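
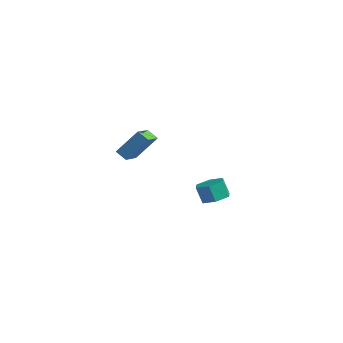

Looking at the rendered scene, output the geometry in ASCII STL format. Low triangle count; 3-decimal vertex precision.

solid 
facet normal 0.441 0.002 -0.898
outer loop
vertex 4.767 -2.208 3.118
vertex 4.2 -1.539 2.841
vertex 5.004 -1.327 3.236
endloop
endfacet
facet normal 0.860 -0.288 0.421
outer loop
vertex 4.767 -2.208 3.118
vertex 5.004 -1.327 3.236
vertex 4.247 -2.211 4.177
endloop
endfacet
facet normal 0.860 -0.287 0.422
outer loop
vertex 4.247 -2.211 4.177
vertex 5.004 -1.327 3.236
vertex 4.483 -1.329 4.295
endloop
endfacet
facet normal -0.442 -0.002 0.897
outer loop
vertex 4.247 -2.211 4.177
vertex 4.483 -1.329 4.295
vertex 3.68 -1.541 3.899
endloop
endfacet
facet normal 0.441 0.002 -0.898
outer loop
vertex 5.004 -1.327 3.236
vertex 4.2 -1.539 2.841
vertex 4.437 -0.657 2.959
endloop
endfacet
facet normal 0.653 0.686 0.322
outer loop
vertex 5.004 -1.327 3.236
vertex 4.437 -0.657 2.959
vertex 4.483 -1.329 4.295
endloop
endfacet
facet normal 0.652 0.686 0.323
outer loop
vertex 4.483 -1.329 4.295
vertex 4.437 -0.657 2.959
vertex 3.916 -0.66 4.018
endloop
endfacet
facet normal -0.442 -0.003 0.897
outer loop
vertex 4.483 -1.329 4.295
vertex 3.916 -0.66 4.018
vertex 3.68 -1.541 3.899
endloop
endfacet
facet normal 0.442 0.001 -0.897
outer loop
vertex 4.437 -0.657 2.959
vertex 4.2 -1.539 2.841
vertex 3.633 -0.869 2.563
endloop
endfacet
facet normal -0.208 0.973 -0.099
outer loop
vertex 4.437 -0.657 2.959
vertex 3.633 -0.869 2.563
vertex 3.916 -0.66 4.018
endloop
endfacet
facet normal -0.208 0.973 -0.099
outer loop
vertex 3.916 -0.66 4.018
vertex 3.633 -0.869 2.563
vertex 3.113 -0.872 3.622
endloop
endfacet
facet normal -0.442 -0.003 0.897
outer loop
vertex 3.916 -0.66 4.018
vertex 3.113 -0.872 3.622
vertex 3.68 -1.541 3.899
endloop
endfacet
facet normal 0.442 0.002 -0.897
outer loop
vertex 3.633 -0.869 2.563
vertex 4.2 -1.539 2.841
vertex 3.397 -1.751 2.445
endloop
endfacet
facet normal -0.860 0.287 -0.422
outer loop
vertex 3.633 -0.869 2.563
vertex 3.397 -1.751 2.445
vertex 3.113 -0.872 3.622
endloop
endfacet
facet normal -0.860 0.288 -0.422
outer loop
vertex 3.113 -0.872 3.622
vertex 3.397 -1.751 2.445
vertex 2.876 -1.753 3.504
endloop
endfacet
facet normal -0.441 -0.002 0.898
outer loop
vertex 3.113 -0.872 3.622
vertex 2.876 -1.753 3.504
vertex 3.68 -1.541 3.899
endloop
endfacet
facet normal 0.442 0.003 -0.897
outer loop
vertex 3.397 -1.751 2.445
vertex 4.2 -1.539 2.841
vertex 3.964 -2.42 2.722
endloop
endfacet
facet normal -0.652 -0.686 -0.322
outer loop
vertex 3.397 -1.751 2.445
vertex 3.964 -2.42 2.722
vertex 2.876 -1.753 3.504
endloop
endfacet
facet normal -0.652 -0.686 -0.323
outer loop
vertex 2.876 -1.753 3.504
vertex 3.964 -2.42 2.722
vertex 3.443 -2.423 3.781
endloop
endfacet
facet normal -0.441 -0.002 0.898
outer loop
vertex 2.876 -1.753 3.504
vertex 3.443 -2.423 3.781
vertex 3.68 -1.541 3.899
endloop
endfacet
facet normal 0.442 0.003 -0.897
outer loop
vertex 3.964 -2.42 2.722
vertex 4.2 -1.539 2.841
vertex 4.767 -2.208 3.118
endloop
endfacet
facet normal 0.208 -0.973 0.099
outer loop
vertex 3.964 -2.42 2.722
vertex 4.767 -2.208 3.118
vertex 3.443 -2.423 3.781
endloop
endfacet
facet normal 0.208 -0.973 0.099
outer loop
vertex 3.443 -2.423 3.781
vertex 4.767 -2.208 3.118
vertex 4.247 -2.211 4.177
endloop
endfacet
facet normal -0.442 -0.001 0.897
outer loop
vertex 3.443 -2.423 3.781
vertex 4.247 -2.211 4.177
vertex 3.68 -1.541 3.899
endloop
endfacet
facet normal -0.865 -0.089 0.493
outer loop
vertex -3.594 0.066 4.578
vertex -4.129 1.469 3.894
vertex -4.401 -1.029 2.965
endloop
endfacet
facet normal 0.325 -0.850 0.415
outer loop
vertex -3.631 -0.949 2.526
vertex -3.594 0.066 4.578
vertex -4.401 -1.029 2.965
endloop
endfacet
facet normal -0.865 -0.089 0.493
outer loop
vertex -4.401 -1.029 2.965
vertex -4.129 1.469 3.894
vertex -4.936 0.374 2.281
endloop
endfacet
facet normal -0.382 -0.519 -0.765
outer loop
vertex -4.936 0.374 2.281
vertex -3.631 -0.949 2.526
vertex -4.401 -1.029 2.965
endloop
endfacet
facet normal 0.382 0.519 0.765
outer loop
vertex -3.594 0.066 4.578
vertex -3.359 1.549 3.455
vertex -4.129 1.469 3.894
endloop
endfacet
facet normal 0.325 -0.850 0.415
outer loop
vertex -2.824 0.146 4.139
vertex -3.594 0.066 4.578
vertex -3.631 -0.949 2.526
endloop
endfacet
facet normal 0.382 0.519 0.765
outer loop
vertex -2.824 0.146 4.139
vertex -3.359 1.549 3.455
vertex -3.594 0.066 4.578
endloop
endfacet
facet normal -0.325 0.850 -0.415
outer loop
vertex -4.129 1.469 3.894
vertex -3.359 1.549 3.455
vertex -4.936 0.374 2.281
endloop
endfacet
facet normal -0.382 -0.519 -0.765
outer loop
vertex -4.166 0.454 1.842
vertex -3.631 -0.949 2.526
vertex -4.936 0.374 2.281
endloop
endfacet
facet normal -0.325 0.850 -0.415
outer loop
vertex -4.936 0.374 2.281
vertex -3.359 1.549 3.455
vertex -4.166 0.454 1.842
endloop
endfacet
facet normal 0.865 0.089 -0.493
outer loop
vertex -4.166 0.454 1.842
vertex -2.824 0.146 4.139
vertex -3.631 -0.949 2.526
endloop
endfacet
facet normal 0.865 0.089 -0.493
outer loop
vertex -3.359 1.549 3.455
vertex -2.824 0.146 4.139
vertex -4.166 0.454 1.842
endloop
endfacet

endsolid


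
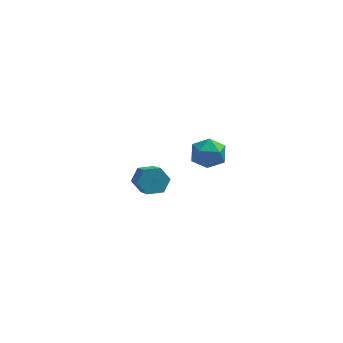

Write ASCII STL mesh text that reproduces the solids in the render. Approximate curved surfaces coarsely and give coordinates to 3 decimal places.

solid 
facet normal -0.307 0.756 -0.577
outer loop
vertex -0.721 1.829 -3.598
vertex -1.257 2.102 -2.955
vertex -0.431 2.405 -2.998
endloop
endfacet
facet normal 0.893 0.019 -0.450
outer loop
vertex -0.721 1.829 -3.598
vertex -0.431 2.405 -2.998
vertex -0.248 0.664 -2.708
endloop
endfacet
facet normal 0.893 0.019 -0.450
outer loop
vertex -0.248 0.664 -2.708
vertex -0.431 2.405 -2.998
vertex 0.042 1.24 -2.109
endloop
endfacet
facet normal 0.308 -0.756 0.578
outer loop
vertex -0.248 0.664 -2.708
vertex 0.042 1.24 -2.109
vertex -0.783 0.938 -2.065
endloop
endfacet
facet normal -0.307 0.756 -0.578
outer loop
vertex -0.431 2.405 -2.998
vertex -1.257 2.102 -2.955
vertex -0.967 2.678 -2.356
endloop
endfacet
facet normal 0.731 0.576 0.366
outer loop
vertex -0.431 2.405 -2.998
vertex -0.967 2.678 -2.356
vertex 0.042 1.24 -2.109
endloop
endfacet
facet normal 0.732 0.576 0.364
outer loop
vertex 0.042 1.24 -2.109
vertex -0.967 2.678 -2.356
vertex -0.493 1.513 -1.466
endloop
endfacet
facet normal 0.308 -0.756 0.577
outer loop
vertex 0.042 1.24 -2.109
vertex -0.493 1.513 -1.466
vertex -0.783 0.938 -2.065
endloop
endfacet
facet normal -0.308 0.756 -0.578
outer loop
vertex -0.967 2.678 -2.356
vertex -1.257 2.102 -2.955
vertex -1.792 2.376 -2.312
endloop
endfacet
facet normal -0.160 0.557 0.815
outer loop
vertex -0.967 2.678 -2.356
vertex -1.792 2.376 -2.312
vertex -0.493 1.513 -1.466
endloop
endfacet
facet normal -0.160 0.557 0.815
outer loop
vertex -0.493 1.513 -1.466
vertex -1.792 2.376 -2.312
vertex -1.319 1.211 -1.422
endloop
endfacet
facet normal 0.307 -0.756 0.577
outer loop
vertex -0.493 1.513 -1.466
vertex -1.319 1.211 -1.422
vertex -0.783 0.938 -2.065
endloop
endfacet
facet normal -0.308 0.756 -0.578
outer loop
vertex -1.792 2.376 -2.312
vertex -1.257 2.102 -2.955
vertex -2.082 1.8 -2.911
endloop
endfacet
facet normal -0.893 -0.019 0.450
outer loop
vertex -1.792 2.376 -2.312
vertex -2.082 1.8 -2.911
vertex -1.319 1.211 -1.422
endloop
endfacet
facet normal -0.893 -0.019 0.450
outer loop
vertex -1.319 1.211 -1.422
vertex -2.082 1.8 -2.911
vertex -1.609 0.635 -2.022
endloop
endfacet
facet normal 0.307 -0.756 0.577
outer loop
vertex -1.319 1.211 -1.422
vertex -1.609 0.635 -2.022
vertex -0.783 0.938 -2.065
endloop
endfacet
facet normal -0.308 0.756 -0.577
outer loop
vertex -2.082 1.8 -2.911
vertex -1.257 2.102 -2.955
vertex -1.547 1.527 -3.554
endloop
endfacet
facet normal -0.732 -0.575 -0.365
outer loop
vertex -2.082 1.8 -2.911
vertex -1.547 1.527 -3.554
vertex -1.609 0.635 -2.022
endloop
endfacet
facet normal -0.731 -0.576 -0.365
outer loop
vertex -1.609 0.635 -2.022
vertex -1.547 1.527 -3.554
vertex -1.073 0.362 -2.664
endloop
endfacet
facet normal 0.307 -0.756 0.578
outer loop
vertex -1.609 0.635 -2.022
vertex -1.073 0.362 -2.664
vertex -0.783 0.938 -2.065
endloop
endfacet
facet normal -0.307 0.756 -0.577
outer loop
vertex -1.547 1.527 -3.554
vertex -1.257 2.102 -2.955
vertex -0.721 1.829 -3.598
endloop
endfacet
facet normal 0.160 -0.557 -0.815
outer loop
vertex -1.547 1.527 -3.554
vertex -0.721 1.829 -3.598
vertex -1.073 0.362 -2.664
endloop
endfacet
facet normal 0.161 -0.557 -0.815
outer loop
vertex -1.073 0.362 -2.664
vertex -0.721 1.829 -3.598
vertex -0.248 0.664 -2.708
endloop
endfacet
facet normal 0.308 -0.756 0.578
outer loop
vertex -1.073 0.362 -2.664
vertex -0.248 0.664 -2.708
vertex -0.783 0.938 -2.065
endloop
endfacet
facet normal 0.335 0.715 0.614
outer loop
vertex 2.218 -2.271 4.126
vertex 2.328 -2.94 4.845
vertex 3.074 -2.756 4.224
endloop
endfacet
facet normal 0.498 0.865 -0.065
outer loop
vertex 2.218 -2.271 4.126
vertex 3.074 -2.756 4.224
vertex 2.692 -2.604 3.325
endloop
endfacet
facet normal -0.111 0.893 -0.437
outer loop
vertex 2.218 -2.271 4.126
vertex 2.692 -2.604 3.325
vertex 1.71 -2.694 3.391
endloop
endfacet
facet normal -0.650 0.760 0.012
outer loop
vertex 2.218 -2.271 4.126
vertex 1.71 -2.694 3.391
vertex 1.485 -2.902 4.331
endloop
endfacet
facet normal -0.374 0.650 0.662
outer loop
vertex 2.218 -2.271 4.126
vertex 1.485 -2.902 4.331
vertex 2.328 -2.94 4.845
endloop
endfacet
facet normal 0.888 0.327 -0.322
outer loop
vertex 2.692 -2.604 3.325
vertex 3.074 -2.756 4.224
vertex 3.095 -3.478 3.549
endloop
endfacet
facet normal 0.625 0.084 0.776
outer loop
vertex 3.074 -2.756 4.224
vertex 2.328 -2.94 4.845
vertex 2.87 -3.686 4.489
endloop
endfacet
facet normal -0.521 -0.022 0.853
outer loop
vertex 2.328 -2.94 4.845
vertex 1.485 -2.902 4.331
vertex 1.888 -3.776 4.555
endloop
endfacet
facet normal -0.968 0.156 -0.197
outer loop
vertex 1.485 -2.902 4.331
vertex 1.71 -2.694 3.391
vertex 1.506 -3.624 3.656
endloop
endfacet
facet normal -0.096 0.371 -0.924
outer loop
vertex 1.71 -2.694 3.391
vertex 2.692 -2.604 3.325
vertex 2.252 -3.44 3.035
endloop
endfacet
facet normal 0.650 -0.760 -0.012
outer loop
vertex 2.362 -4.109 3.754
vertex 3.095 -3.478 3.549
vertex 2.87 -3.686 4.489
endloop
endfacet
facet normal 0.111 -0.893 0.437
outer loop
vertex 2.362 -4.109 3.754
vertex 2.87 -3.686 4.489
vertex 1.888 -3.776 4.555
endloop
endfacet
facet normal -0.498 -0.865 0.065
outer loop
vertex 2.362 -4.109 3.754
vertex 1.888 -3.776 4.555
vertex 1.506 -3.624 3.656
endloop
endfacet
facet normal -0.335 -0.715 -0.614
outer loop
vertex 2.362 -4.109 3.754
vertex 1.506 -3.624 3.656
vertex 2.252 -3.44 3.035
endloop
endfacet
facet normal 0.374 -0.650 -0.662
outer loop
vertex 2.362 -4.109 3.754
vertex 2.252 -3.44 3.035
vertex 3.095 -3.478 3.549
endloop
endfacet
facet normal 0.968 -0.156 0.197
outer loop
vertex 2.87 -3.686 4.489
vertex 3.095 -3.478 3.549
vertex 3.074 -2.756 4.224
endloop
endfacet
facet normal 0.096 -0.371 0.924
outer loop
vertex 1.888 -3.776 4.555
vertex 2.87 -3.686 4.489
vertex 2.328 -2.94 4.845
endloop
endfacet
facet normal -0.888 -0.327 0.322
outer loop
vertex 1.506 -3.624 3.656
vertex 1.888 -3.776 4.555
vertex 1.485 -2.902 4.331
endloop
endfacet
facet normal -0.625 -0.084 -0.776
outer loop
vertex 2.252 -3.44 3.035
vertex 1.506 -3.624 3.656
vertex 1.71 -2.694 3.391
endloop
endfacet
facet normal 0.521 0.022 -0.853
outer loop
vertex 3.095 -3.478 3.549
vertex 2.252 -3.44 3.035
vertex 2.692 -2.604 3.325
endloop
endfacet

endsolid


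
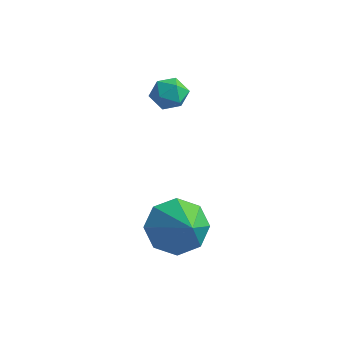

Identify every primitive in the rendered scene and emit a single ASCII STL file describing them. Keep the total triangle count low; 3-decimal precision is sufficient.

solid 
facet normal -0.719 0.400 -0.568
outer loop
vertex 0.003 0.062 0.086
vertex -0.597 -0.77 0.259
vertex -0.458 0.147 0.729
endloop
endfacet
facet normal 0.705 0.563 0.431
outer loop
vertex 0.003 0.062 0.086
vertex -0.458 0.147 0.729
vertex 0.517 -1.39 1.141
endloop
endfacet
facet normal -0.719 0.400 -0.569
outer loop
vertex -0.458 0.147 0.729
vertex -0.597 -0.77 0.259
vertex -1.001 -0.305 1.097
endloop
endfacet
facet normal 0.261 0.401 0.878
outer loop
vertex -0.458 0.147 0.729
vertex -1.001 -0.305 1.097
vertex 0.517 -1.39 1.141
endloop
endfacet
facet normal -0.719 0.400 -0.569
outer loop
vertex -1.001 -0.305 1.097
vertex -0.597 -0.77 0.259
vertex -1.307 -1.029 0.974
endloop
endfacet
facet normal -0.114 -0.119 0.986
outer loop
vertex -1.001 -0.305 1.097
vertex -1.307 -1.029 0.974
vertex 0.517 -1.39 1.141
endloop
endfacet
facet normal -0.719 0.400 -0.569
outer loop
vertex -1.307 -1.029 0.974
vertex -0.597 -0.77 0.259
vertex -1.197 -1.602 0.432
endloop
endfacet
facet normal -0.201 -0.693 0.692
outer loop
vertex -1.307 -1.029 0.974
vertex -1.197 -1.602 0.432
vertex 0.517 -1.39 1.141
endloop
endfacet
facet normal -0.719 0.400 -0.569
outer loop
vertex -1.197 -1.602 0.432
vertex -0.597 -0.77 0.259
vertex -0.735 -1.687 -0.211
endloop
endfacet
facet normal 0.052 -0.984 0.168
outer loop
vertex -1.197 -1.602 0.432
vertex -0.735 -1.687 -0.211
vertex 0.517 -1.39 1.141
endloop
endfacet
facet normal -0.719 0.400 -0.568
outer loop
vertex -0.735 -1.687 -0.211
vertex -0.597 -0.77 0.259
vertex -0.193 -1.235 -0.579
endloop
endfacet
facet normal 0.496 -0.822 -0.279
outer loop
vertex -0.735 -1.687 -0.211
vertex -0.193 -1.235 -0.579
vertex 0.517 -1.39 1.141
endloop
endfacet
facet normal -0.718 0.401 -0.569
outer loop
vertex -0.193 -1.235 -0.579
vertex -0.597 -0.77 0.259
vertex 0.113 -0.511 -0.455
endloop
endfacet
facet normal 0.871 -0.302 -0.387
outer loop
vertex -0.193 -1.235 -0.579
vertex 0.113 -0.511 -0.455
vertex 0.517 -1.39 1.141
endloop
endfacet
facet normal -0.718 0.400 -0.569
outer loop
vertex 0.113 -0.511 -0.455
vertex -0.597 -0.77 0.259
vertex 0.003 0.062 0.086
endloop
endfacet
facet normal 0.958 0.272 -0.093
outer loop
vertex 0.113 -0.511 -0.455
vertex 0.003 0.062 0.086
vertex 0.517 -1.39 1.141
endloop
endfacet
facet normal -0.911 -0.267 0.316
outer loop
vertex -3.531 1.852 4.006
vertex -3.395 1.211 3.857
vertex -3.253 1.451 4.469
endloop
endfacet
facet normal -0.676 0.306 0.671
outer loop
vertex -3.531 1.852 4.006
vertex -3.253 1.451 4.469
vertex -3.036 2.084 4.399
endloop
endfacet
facet normal -0.539 0.819 0.195
outer loop
vertex -3.531 1.852 4.006
vertex -3.036 2.084 4.399
vertex -3.044 2.235 3.743
endloop
endfacet
facet normal -0.689 0.565 -0.454
outer loop
vertex -3.531 1.852 4.006
vertex -3.044 2.235 3.743
vertex -3.266 1.695 3.408
endloop
endfacet
facet normal -0.919 -0.107 -0.379
outer loop
vertex -3.531 1.852 4.006
vertex -3.266 1.695 3.408
vertex -3.395 1.211 3.857
endloop
endfacet
facet normal -0.061 0.130 0.990
outer loop
vertex -3.036 2.084 4.399
vertex -3.253 1.451 4.469
vertex -2.594 1.585 4.492
endloop
endfacet
facet normal -0.443 -0.795 0.415
outer loop
vertex -3.253 1.451 4.469
vertex -3.395 1.211 3.857
vertex -2.816 1.045 4.157
endloop
endfacet
facet normal -0.457 -0.537 -0.710
outer loop
vertex -3.395 1.211 3.857
vertex -3.266 1.695 3.408
vertex -2.824 1.196 3.501
endloop
endfacet
facet normal -0.083 0.550 -0.831
outer loop
vertex -3.266 1.695 3.408
vertex -3.044 2.235 3.743
vertex -2.607 1.829 3.431
endloop
endfacet
facet normal 0.162 0.962 0.219
outer loop
vertex -3.044 2.235 3.743
vertex -3.036 2.084 4.399
vertex -2.465 2.069 4.043
endloop
endfacet
facet normal 0.689 -0.565 0.454
outer loop
vertex -2.329 1.428 3.894
vertex -2.594 1.585 4.492
vertex -2.816 1.045 4.157
endloop
endfacet
facet normal 0.539 -0.819 -0.195
outer loop
vertex -2.329 1.428 3.894
vertex -2.816 1.045 4.157
vertex -2.824 1.196 3.501
endloop
endfacet
facet normal 0.676 -0.306 -0.671
outer loop
vertex -2.329 1.428 3.894
vertex -2.824 1.196 3.501
vertex -2.607 1.829 3.431
endloop
endfacet
facet normal 0.911 0.267 -0.316
outer loop
vertex -2.329 1.428 3.894
vertex -2.607 1.829 3.431
vertex -2.465 2.069 4.043
endloop
endfacet
facet normal 0.919 0.107 0.379
outer loop
vertex -2.329 1.428 3.894
vertex -2.465 2.069 4.043
vertex -2.594 1.585 4.492
endloop
endfacet
facet normal 0.083 -0.550 0.831
outer loop
vertex -2.816 1.045 4.157
vertex -2.594 1.585 4.492
vertex -3.253 1.451 4.469
endloop
endfacet
facet normal -0.162 -0.962 -0.219
outer loop
vertex -2.824 1.196 3.501
vertex -2.816 1.045 4.157
vertex -3.395 1.211 3.857
endloop
endfacet
facet normal 0.061 -0.130 -0.990
outer loop
vertex -2.607 1.829 3.431
vertex -2.824 1.196 3.501
vertex -3.266 1.695 3.408
endloop
endfacet
facet normal 0.443 0.795 -0.415
outer loop
vertex -2.465 2.069 4.043
vertex -2.607 1.829 3.431
vertex -3.044 2.235 3.743
endloop
endfacet
facet normal 0.457 0.537 0.710
outer loop
vertex -2.594 1.585 4.492
vertex -2.465 2.069 4.043
vertex -3.036 2.084 4.399
endloop
endfacet

endsolid


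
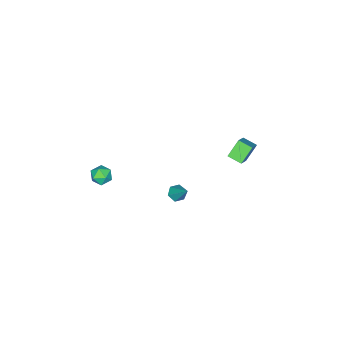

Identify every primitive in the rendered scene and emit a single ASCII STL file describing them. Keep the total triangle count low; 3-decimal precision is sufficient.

solid 
facet normal -0.242 -0.606 -0.758
outer loop
vertex 0.849 1.057 -1.609
vertex 0.356 1.318 -1.66
vertex 0.8 1.501 -1.948
endloop
endfacet
facet normal 0.996 0.090 -0.026
outer loop
vertex 0.849 1.057 -1.609
vertex 0.8 1.501 -1.948
vertex 0.764 2.342 -0.38
endloop
endfacet
facet normal -0.241 -0.606 -0.758
outer loop
vertex 0.8 1.501 -1.948
vertex 0.356 1.318 -1.66
vertex 0.307 1.761 -1.999
endloop
endfacet
facet normal 0.458 0.788 -0.412
outer loop
vertex 0.8 1.501 -1.948
vertex 0.307 1.761 -1.999
vertex 0.764 2.342 -0.38
endloop
endfacet
facet normal -0.241 -0.606 -0.758
outer loop
vertex 0.307 1.761 -1.999
vertex 0.356 1.318 -1.66
vertex -0.138 1.578 -1.711
endloop
endfacet
facet normal -0.470 0.864 -0.177
outer loop
vertex 0.307 1.761 -1.999
vertex -0.138 1.578 -1.711
vertex 0.764 2.342 -0.38
endloop
endfacet
facet normal -0.241 -0.606 -0.758
outer loop
vertex -0.138 1.578 -1.711
vertex 0.356 1.318 -1.66
vertex -0.089 1.135 -1.372
endloop
endfacet
facet normal -0.862 0.244 0.444
outer loop
vertex -0.138 1.578 -1.711
vertex -0.089 1.135 -1.372
vertex 0.764 2.342 -0.38
endloop
endfacet
facet normal -0.242 -0.605 -0.759
outer loop
vertex -0.089 1.135 -1.372
vertex 0.356 1.318 -1.66
vertex 0.404 0.875 -1.322
endloop
endfacet
facet normal -0.324 -0.454 0.830
outer loop
vertex -0.089 1.135 -1.372
vertex 0.404 0.875 -1.322
vertex 0.764 2.342 -0.38
endloop
endfacet
facet normal -0.242 -0.605 -0.759
outer loop
vertex 0.404 0.875 -1.322
vertex 0.356 1.318 -1.66
vertex 0.849 1.057 -1.609
endloop
endfacet
facet normal 0.602 -0.531 0.597
outer loop
vertex 0.404 0.875 -1.322
vertex 0.849 1.057 -1.609
vertex 0.764 2.342 -0.38
endloop
endfacet
facet normal -0.488 -0.056 0.871
outer loop
vertex 3.461 -0.825 1.931
vertex 3.423 -1.494 1.867
vertex 3.95 -1.215 2.18
endloop
endfacet
facet normal -0.041 0.501 0.864
outer loop
vertex 3.461 -0.825 1.931
vertex 3.95 -1.215 2.18
vertex 4.106 -0.645 1.857
endloop
endfacet
facet normal -0.221 0.922 0.317
outer loop
vertex 3.461 -0.825 1.931
vertex 4.106 -0.645 1.857
vertex 3.676 -0.572 1.345
endloop
endfacet
facet normal -0.779 0.626 -0.016
outer loop
vertex 3.461 -0.825 1.931
vertex 3.676 -0.572 1.345
vertex 3.254 -1.097 1.351
endloop
endfacet
facet normal -0.945 0.022 0.327
outer loop
vertex 3.461 -0.825 1.931
vertex 3.254 -1.097 1.351
vertex 3.423 -1.494 1.867
endloop
endfacet
facet normal 0.617 0.254 0.745
outer loop
vertex 4.106 -0.645 1.857
vertex 3.95 -1.215 2.18
vertex 4.466 -1.203 1.749
endloop
endfacet
facet normal -0.107 -0.646 0.756
outer loop
vertex 3.95 -1.215 2.18
vertex 3.423 -1.494 1.867
vertex 4.044 -1.728 1.755
endloop
endfacet
facet normal -0.845 -0.521 -0.124
outer loop
vertex 3.423 -1.494 1.867
vertex 3.254 -1.097 1.351
vertex 3.614 -1.655 1.243
endloop
endfacet
facet normal -0.577 0.456 -0.678
outer loop
vertex 3.254 -1.097 1.351
vertex 3.676 -0.572 1.345
vertex 3.77 -1.085 0.92
endloop
endfacet
facet normal 0.327 0.935 -0.141
outer loop
vertex 3.676 -0.572 1.345
vertex 4.106 -0.645 1.857
vertex 4.297 -0.806 1.233
endloop
endfacet
facet normal 0.779 -0.626 0.016
outer loop
vertex 4.259 -1.475 1.169
vertex 4.466 -1.203 1.749
vertex 4.044 -1.728 1.755
endloop
endfacet
facet normal 0.221 -0.922 -0.317
outer loop
vertex 4.259 -1.475 1.169
vertex 4.044 -1.728 1.755
vertex 3.614 -1.655 1.243
endloop
endfacet
facet normal 0.041 -0.501 -0.864
outer loop
vertex 4.259 -1.475 1.169
vertex 3.614 -1.655 1.243
vertex 3.77 -1.085 0.92
endloop
endfacet
facet normal 0.488 0.056 -0.871
outer loop
vertex 4.259 -1.475 1.169
vertex 3.77 -1.085 0.92
vertex 4.297 -0.806 1.233
endloop
endfacet
facet normal 0.945 -0.022 -0.327
outer loop
vertex 4.259 -1.475 1.169
vertex 4.297 -0.806 1.233
vertex 4.466 -1.203 1.749
endloop
endfacet
facet normal 0.577 -0.456 0.678
outer loop
vertex 4.044 -1.728 1.755
vertex 4.466 -1.203 1.749
vertex 3.95 -1.215 2.18
endloop
endfacet
facet normal -0.327 -0.935 0.141
outer loop
vertex 3.614 -1.655 1.243
vertex 4.044 -1.728 1.755
vertex 3.423 -1.494 1.867
endloop
endfacet
facet normal -0.617 -0.254 -0.745
outer loop
vertex 3.77 -1.085 0.92
vertex 3.614 -1.655 1.243
vertex 3.254 -1.097 1.351
endloop
endfacet
facet normal 0.107 0.646 -0.756
outer loop
vertex 4.297 -0.806 1.233
vertex 3.77 -1.085 0.92
vertex 3.676 -0.572 1.345
endloop
endfacet
facet normal 0.845 0.521 0.124
outer loop
vertex 4.466 -1.203 1.749
vertex 4.297 -0.806 1.233
vertex 4.106 -0.645 1.857
endloop
endfacet
facet normal -0.727 -0.273 -0.630
outer loop
vertex -4.668 2.209 -0.169
vertex -4.781 3.069 -0.411
vertex -3.845 2.067 -1.058
endloop
endfacet
facet normal 0.125 -0.955 0.268
outer loop
vertex -2.819 2.451 -0.169
vertex -4.668 2.209 -0.169
vertex -3.845 2.067 -1.058
endloop
endfacet
facet normal -0.727 -0.272 -0.630
outer loop
vertex -3.845 2.067 -1.058
vertex -4.781 3.069 -0.411
vertex -3.957 2.927 -1.3
endloop
endfacet
facet normal 0.675 -0.117 -0.728
outer loop
vertex -3.957 2.927 -1.3
vertex -2.819 2.451 -0.169
vertex -3.845 2.067 -1.058
endloop
endfacet
facet normal -0.675 0.116 0.729
outer loop
vertex -4.668 2.209 -0.169
vertex -3.755 3.453 0.478
vertex -4.781 3.069 -0.411
endloop
endfacet
facet normal 0.125 -0.955 0.268
outer loop
vertex -3.643 2.593 0.72
vertex -4.668 2.209 -0.169
vertex -2.819 2.451 -0.169
endloop
endfacet
facet normal -0.675 0.117 0.728
outer loop
vertex -3.643 2.593 0.72
vertex -3.755 3.453 0.478
vertex -4.668 2.209 -0.169
endloop
endfacet
facet normal -0.125 0.955 -0.268
outer loop
vertex -4.781 3.069 -0.411
vertex -3.755 3.453 0.478
vertex -3.957 2.927 -1.3
endloop
endfacet
facet normal 0.675 -0.116 -0.728
outer loop
vertex -2.932 3.311 -0.411
vertex -2.819 2.451 -0.169
vertex -3.957 2.927 -1.3
endloop
endfacet
facet normal -0.125 0.955 -0.268
outer loop
vertex -3.957 2.927 -1.3
vertex -3.755 3.453 0.478
vertex -2.932 3.311 -0.411
endloop
endfacet
facet normal 0.727 0.273 0.630
outer loop
vertex -2.932 3.311 -0.411
vertex -3.643 2.593 0.72
vertex -2.819 2.451 -0.169
endloop
endfacet
facet normal 0.727 0.272 0.630
outer loop
vertex -3.755 3.453 0.478
vertex -3.643 2.593 0.72
vertex -2.932 3.311 -0.411
endloop
endfacet

endsolid


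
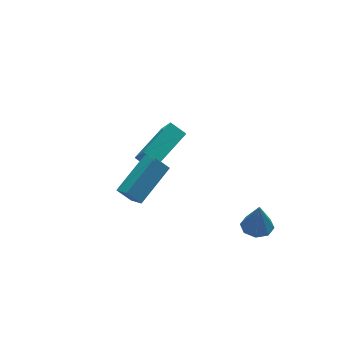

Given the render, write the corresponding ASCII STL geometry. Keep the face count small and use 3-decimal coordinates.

solid 
facet normal -0.794 -0.443 -0.416
outer loop
vertex -1.944 -1.75 0.125
vertex -2.473 -1.405 0.767
vertex -2.102 -0.932 -0.445
endloop
endfacet
facet normal 0.587 -0.383 -0.713
outer loop
vertex -0.387 0.025 0.453
vertex -1.944 -1.75 0.125
vertex -2.102 -0.932 -0.445
endloop
endfacet
facet normal -0.794 -0.444 -0.416
outer loop
vertex -2.102 -0.932 -0.445
vertex -2.473 -1.405 0.767
vertex -2.631 -0.587 0.196
endloop
endfacet
facet normal -0.156 0.810 -0.565
outer loop
vertex -2.631 -0.587 0.196
vertex -0.387 0.025 0.453
vertex -2.102 -0.932 -0.445
endloop
endfacet
facet normal 0.157 -0.810 0.565
outer loop
vertex -1.944 -1.75 0.125
vertex -0.758 -0.448 1.665
vertex -2.473 -1.405 0.767
endloop
endfacet
facet normal 0.588 -0.384 -0.712
outer loop
vertex -0.229 -0.793 1.024
vertex -1.944 -1.75 0.125
vertex -0.387 0.025 0.453
endloop
endfacet
facet normal 0.156 -0.810 0.565
outer loop
vertex -0.229 -0.793 1.024
vertex -0.758 -0.448 1.665
vertex -1.944 -1.75 0.125
endloop
endfacet
facet normal -0.587 0.384 0.713
outer loop
vertex -2.473 -1.405 0.767
vertex -0.758 -0.448 1.665
vertex -2.631 -0.587 0.196
endloop
endfacet
facet normal -0.156 0.811 -0.564
outer loop
vertex -0.916 0.37 1.095
vertex -0.387 0.025 0.453
vertex -2.631 -0.587 0.196
endloop
endfacet
facet normal -0.587 0.383 0.713
outer loop
vertex -2.631 -0.587 0.196
vertex -0.758 -0.448 1.665
vertex -0.916 0.37 1.095
endloop
endfacet
facet normal 0.794 0.444 0.416
outer loop
vertex -0.916 0.37 1.095
vertex -0.229 -0.793 1.024
vertex -0.387 0.025 0.453
endloop
endfacet
facet normal 0.794 0.443 0.416
outer loop
vertex -0.758 -0.448 1.665
vertex -0.229 -0.793 1.024
vertex -0.916 0.37 1.095
endloop
endfacet
facet normal -0.042 0.017 -0.999
outer loop
vertex 3.805 -1.481 -3.679
vertex 3.418 -2.147 -3.674
vertex 3.221 -1.403 -3.653
endloop
endfacet
facet normal 0.138 0.889 0.436
outer loop
vertex 3.805 -1.481 -3.679
vertex 3.221 -1.403 -3.653
vertex 3.482 -2.173 -2.166
endloop
endfacet
facet normal -0.041 0.017 -0.999
outer loop
vertex 3.221 -1.403 -3.653
vertex 3.418 -2.147 -3.674
vertex 2.753 -1.761 -3.64
endloop
endfacet
facet normal -0.531 0.711 0.461
outer loop
vertex 3.221 -1.403 -3.653
vertex 2.753 -1.761 -3.64
vertex 3.482 -2.173 -2.166
endloop
endfacet
facet normal -0.042 0.016 -0.999
outer loop
vertex 2.753 -1.761 -3.64
vertex 3.418 -2.147 -3.674
vertex 2.675 -2.345 -3.646
endloop
endfacet
facet normal -0.878 0.112 0.466
outer loop
vertex 2.753 -1.761 -3.64
vertex 2.675 -2.345 -3.646
vertex 3.482 -2.173 -2.166
endloop
endfacet
facet normal -0.043 0.019 -0.999
outer loop
vertex 2.675 -2.345 -3.646
vertex 3.418 -2.147 -3.674
vertex 3.032 -2.813 -3.67
endloop
endfacet
facet normal -0.700 -0.557 0.447
outer loop
vertex 2.675 -2.345 -3.646
vertex 3.032 -2.813 -3.67
vertex 3.482 -2.173 -2.166
endloop
endfacet
facet normal -0.041 0.017 -0.999
outer loop
vertex 3.032 -2.813 -3.67
vertex 3.418 -2.147 -3.674
vertex 3.615 -2.891 -3.695
endloop
endfacet
facet normal -0.103 -0.904 0.415
outer loop
vertex 3.032 -2.813 -3.67
vertex 3.615 -2.891 -3.695
vertex 3.482 -2.173 -2.166
endloop
endfacet
facet normal -0.043 0.017 -0.999
outer loop
vertex 3.615 -2.891 -3.695
vertex 3.418 -2.147 -3.674
vertex 4.084 -2.533 -3.709
endloop
endfacet
facet normal 0.566 -0.726 0.390
outer loop
vertex 3.615 -2.891 -3.695
vertex 4.084 -2.533 -3.709
vertex 3.482 -2.173 -2.166
endloop
endfacet
facet normal -0.042 0.018 -0.999
outer loop
vertex 4.084 -2.533 -3.709
vertex 3.418 -2.147 -3.674
vertex 4.162 -1.949 -3.702
endloop
endfacet
facet normal 0.914 -0.127 0.386
outer loop
vertex 4.084 -2.533 -3.709
vertex 4.162 -1.949 -3.702
vertex 3.482 -2.173 -2.166
endloop
endfacet
facet normal -0.042 0.017 -0.999
outer loop
vertex 4.162 -1.949 -3.702
vertex 3.418 -2.147 -3.674
vertex 3.805 -1.481 -3.679
endloop
endfacet
facet normal 0.736 0.542 0.405
outer loop
vertex 4.162 -1.949 -3.702
vertex 3.805 -1.481 -3.679
vertex 3.482 -2.173 -2.166
endloop
endfacet
facet normal -0.544 0.677 0.495
outer loop
vertex -0.045 2.75 -1.464
vertex 1.735 3.787 -0.926
vertex -0.147 3.549 -2.669
endloop
endfacet
facet normal -0.836 -0.488 -0.253
outer loop
vertex 0.365 2.913 -3.134
vertex -0.045 2.75 -1.464
vertex -0.147 3.549 -2.669
endloop
endfacet
facet normal -0.544 0.677 0.495
outer loop
vertex -0.147 3.549 -2.669
vertex 1.735 3.787 -0.926
vertex 1.634 4.587 -2.131
endloop
endfacet
facet normal -0.070 0.551 -0.831
outer loop
vertex 1.634 4.587 -2.131
vertex 0.365 2.913 -3.134
vertex -0.147 3.549 -2.669
endloop
endfacet
facet normal 0.070 -0.551 0.831
outer loop
vertex -0.045 2.75 -1.464
vertex 2.247 3.151 -1.391
vertex 1.735 3.787 -0.926
endloop
endfacet
facet normal -0.836 -0.486 -0.253
outer loop
vertex 0.466 2.113 -1.929
vertex -0.045 2.75 -1.464
vertex 0.365 2.913 -3.134
endloop
endfacet
facet normal 0.070 -0.551 0.832
outer loop
vertex 0.466 2.113 -1.929
vertex 2.247 3.151 -1.391
vertex -0.045 2.75 -1.464
endloop
endfacet
facet normal 0.836 0.487 0.254
outer loop
vertex 1.735 3.787 -0.926
vertex 2.247 3.151 -1.391
vertex 1.634 4.587 -2.131
endloop
endfacet
facet normal -0.070 0.551 -0.832
outer loop
vertex 2.145 3.95 -2.596
vertex 0.365 2.913 -3.134
vertex 1.634 4.587 -2.131
endloop
endfacet
facet normal 0.836 0.487 0.252
outer loop
vertex 1.634 4.587 -2.131
vertex 2.247 3.151 -1.391
vertex 2.145 3.95 -2.596
endloop
endfacet
facet normal 0.544 -0.677 -0.495
outer loop
vertex 2.145 3.95 -2.596
vertex 0.466 2.113 -1.929
vertex 0.365 2.913 -3.134
endloop
endfacet
facet normal 0.544 -0.677 -0.495
outer loop
vertex 2.247 3.151 -1.391
vertex 0.466 2.113 -1.929
vertex 2.145 3.95 -2.596
endloop
endfacet

endsolid


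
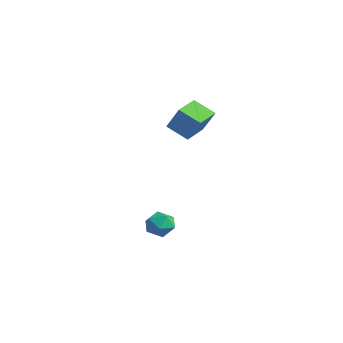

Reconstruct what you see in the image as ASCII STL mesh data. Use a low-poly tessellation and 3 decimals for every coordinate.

solid 
facet normal -0.928 0.021 0.372
outer loop
vertex 2.006 -2.976 -2.545
vertex 2.027 -3.716 -2.45
vertex 2.257 -3.262 -1.903
endloop
endfacet
facet normal -0.584 0.632 0.510
outer loop
vertex 2.006 -2.976 -2.545
vertex 2.257 -3.262 -1.903
vertex 2.609 -2.683 -2.217
endloop
endfacet
facet normal -0.384 0.916 -0.112
outer loop
vertex 2.006 -2.976 -2.545
vertex 2.609 -2.683 -2.217
vertex 2.596 -2.779 -2.957
endloop
endfacet
facet normal -0.604 0.484 -0.633
outer loop
vertex 2.006 -2.976 -2.545
vertex 2.596 -2.779 -2.957
vertex 2.236 -3.417 -3.101
endloop
endfacet
facet normal -0.940 -0.070 -0.334
outer loop
vertex 2.006 -2.976 -2.545
vertex 2.236 -3.417 -3.101
vertex 2.027 -3.716 -2.45
endloop
endfacet
facet normal 0.007 0.474 0.881
outer loop
vertex 2.609 -2.683 -2.217
vertex 2.257 -3.262 -1.903
vertex 3.004 -3.243 -1.919
endloop
endfacet
facet normal -0.550 -0.514 0.658
outer loop
vertex 2.257 -3.262 -1.903
vertex 2.027 -3.716 -2.45
vertex 2.644 -3.881 -2.063
endloop
endfacet
facet normal -0.570 -0.661 -0.487
outer loop
vertex 2.027 -3.716 -2.45
vertex 2.236 -3.417 -3.101
vertex 2.631 -3.977 -2.803
endloop
endfacet
facet normal -0.027 0.234 -0.972
outer loop
vertex 2.236 -3.417 -3.101
vertex 2.596 -2.779 -2.957
vertex 2.983 -3.398 -3.117
endloop
endfacet
facet normal 0.330 0.935 -0.127
outer loop
vertex 2.596 -2.779 -2.957
vertex 2.609 -2.683 -2.217
vertex 3.213 -2.944 -2.57
endloop
endfacet
facet normal 0.604 -0.484 0.633
outer loop
vertex 3.234 -3.684 -2.475
vertex 3.004 -3.243 -1.919
vertex 2.644 -3.881 -2.063
endloop
endfacet
facet normal 0.384 -0.916 0.112
outer loop
vertex 3.234 -3.684 -2.475
vertex 2.644 -3.881 -2.063
vertex 2.631 -3.977 -2.803
endloop
endfacet
facet normal 0.584 -0.632 -0.510
outer loop
vertex 3.234 -3.684 -2.475
vertex 2.631 -3.977 -2.803
vertex 2.983 -3.398 -3.117
endloop
endfacet
facet normal 0.928 -0.021 -0.372
outer loop
vertex 3.234 -3.684 -2.475
vertex 2.983 -3.398 -3.117
vertex 3.213 -2.944 -2.57
endloop
endfacet
facet normal 0.940 0.070 0.334
outer loop
vertex 3.234 -3.684 -2.475
vertex 3.213 -2.944 -2.57
vertex 3.004 -3.243 -1.919
endloop
endfacet
facet normal 0.027 -0.234 0.972
outer loop
vertex 2.644 -3.881 -2.063
vertex 3.004 -3.243 -1.919
vertex 2.257 -3.262 -1.903
endloop
endfacet
facet normal -0.330 -0.935 0.127
outer loop
vertex 2.631 -3.977 -2.803
vertex 2.644 -3.881 -2.063
vertex 2.027 -3.716 -2.45
endloop
endfacet
facet normal -0.007 -0.474 -0.881
outer loop
vertex 2.983 -3.398 -3.117
vertex 2.631 -3.977 -2.803
vertex 2.236 -3.417 -3.101
endloop
endfacet
facet normal 0.550 0.514 -0.658
outer loop
vertex 3.213 -2.944 -2.57
vertex 2.983 -3.398 -3.117
vertex 2.596 -2.779 -2.957
endloop
endfacet
facet normal 0.570 0.661 0.487
outer loop
vertex 3.004 -3.243 -1.919
vertex 3.213 -2.944 -2.57
vertex 2.609 -2.683 -2.217
endloop
endfacet
facet normal -0.508 0.843 0.180
outer loop
vertex 1.462 -1.091 3.999
vertex 2.246 -0.486 3.376
vertex 0.725 -1.295 2.874
endloop
endfacet
facet normal -0.670 -0.517 0.533
outer loop
vertex 1.374 -2.374 2.644
vertex 1.462 -1.091 3.999
vertex 0.725 -1.295 2.874
endloop
endfacet
facet normal -0.508 0.843 0.180
outer loop
vertex 0.725 -1.295 2.874
vertex 2.246 -0.486 3.376
vertex 1.509 -0.69 2.251
endloop
endfacet
facet normal -0.542 -0.150 -0.827
outer loop
vertex 1.509 -0.69 2.251
vertex 1.374 -2.374 2.644
vertex 0.725 -1.295 2.874
endloop
endfacet
facet normal 0.542 0.150 0.827
outer loop
vertex 1.462 -1.091 3.999
vertex 2.895 -1.565 3.146
vertex 2.246 -0.486 3.376
endloop
endfacet
facet normal -0.670 -0.517 0.533
outer loop
vertex 2.111 -2.17 3.769
vertex 1.462 -1.091 3.999
vertex 1.374 -2.374 2.644
endloop
endfacet
facet normal 0.542 0.150 0.827
outer loop
vertex 2.111 -2.17 3.769
vertex 2.895 -1.565 3.146
vertex 1.462 -1.091 3.999
endloop
endfacet
facet normal 0.670 0.517 -0.533
outer loop
vertex 2.246 -0.486 3.376
vertex 2.895 -1.565 3.146
vertex 1.509 -0.69 2.251
endloop
endfacet
facet normal -0.542 -0.150 -0.827
outer loop
vertex 2.158 -1.769 2.021
vertex 1.374 -2.374 2.644
vertex 1.509 -0.69 2.251
endloop
endfacet
facet normal 0.670 0.517 -0.533
outer loop
vertex 1.509 -0.69 2.251
vertex 2.895 -1.565 3.146
vertex 2.158 -1.769 2.021
endloop
endfacet
facet normal 0.508 -0.843 -0.180
outer loop
vertex 2.158 -1.769 2.021
vertex 2.111 -2.17 3.769
vertex 1.374 -2.374 2.644
endloop
endfacet
facet normal 0.508 -0.843 -0.180
outer loop
vertex 2.895 -1.565 3.146
vertex 2.111 -2.17 3.769
vertex 2.158 -1.769 2.021
endloop
endfacet

endsolid


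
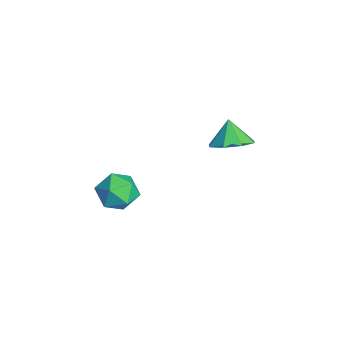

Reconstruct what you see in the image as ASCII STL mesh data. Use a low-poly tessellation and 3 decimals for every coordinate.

solid 
facet normal 0.203 -0.008 0.979
outer loop
vertex 0.113 -0.953 0.031
vertex -0.586 -1.668 0.17
vertex 0.369 -1.927 -0.03
endloop
endfacet
facet normal 0.783 0.168 0.600
outer loop
vertex 0.113 -0.953 0.031
vertex 0.369 -1.927 -0.03
vertex 0.738 -1.266 -0.697
endloop
endfacet
facet normal 0.627 0.749 0.216
outer loop
vertex 0.113 -0.953 0.031
vertex 0.738 -1.266 -0.697
vertex 0.012 -0.597 -0.909
endloop
endfacet
facet normal -0.049 0.932 0.358
outer loop
vertex 0.113 -0.953 0.031
vertex 0.012 -0.597 -0.909
vertex -0.806 -0.846 -0.373
endloop
endfacet
facet normal -0.310 0.465 0.829
outer loop
vertex 0.113 -0.953 0.031
vertex -0.806 -0.846 -0.373
vertex -0.586 -1.668 0.17
endloop
endfacet
facet normal 0.919 -0.366 0.146
outer loop
vertex 0.738 -1.266 -0.697
vertex 0.369 -1.927 -0.03
vertex 0.426 -2.174 -1.007
endloop
endfacet
facet normal -0.017 -0.650 0.760
outer loop
vertex 0.369 -1.927 -0.03
vertex -0.586 -1.668 0.17
vertex -0.392 -2.423 -0.471
endloop
endfacet
facet normal -0.848 0.115 0.517
outer loop
vertex -0.586 -1.668 0.17
vertex -0.806 -0.846 -0.373
vertex -1.118 -1.754 -0.683
endloop
endfacet
facet normal -0.426 0.871 -0.245
outer loop
vertex -0.806 -0.846 -0.373
vertex 0.012 -0.597 -0.909
vertex -0.749 -1.093 -1.35
endloop
endfacet
facet normal 0.667 0.574 -0.474
outer loop
vertex 0.012 -0.597 -0.909
vertex 0.738 -1.266 -0.697
vertex 0.206 -1.352 -1.55
endloop
endfacet
facet normal 0.049 -0.932 -0.358
outer loop
vertex -0.493 -2.067 -1.411
vertex 0.426 -2.174 -1.007
vertex -0.392 -2.423 -0.471
endloop
endfacet
facet normal -0.627 -0.749 -0.216
outer loop
vertex -0.493 -2.067 -1.411
vertex -0.392 -2.423 -0.471
vertex -1.118 -1.754 -0.683
endloop
endfacet
facet normal -0.783 -0.168 -0.600
outer loop
vertex -0.493 -2.067 -1.411
vertex -1.118 -1.754 -0.683
vertex -0.749 -1.093 -1.35
endloop
endfacet
facet normal -0.203 0.008 -0.979
outer loop
vertex -0.493 -2.067 -1.411
vertex -0.749 -1.093 -1.35
vertex 0.206 -1.352 -1.55
endloop
endfacet
facet normal 0.310 -0.465 -0.829
outer loop
vertex -0.493 -2.067 -1.411
vertex 0.206 -1.352 -1.55
vertex 0.426 -2.174 -1.007
endloop
endfacet
facet normal 0.426 -0.871 0.245
outer loop
vertex -0.392 -2.423 -0.471
vertex 0.426 -2.174 -1.007
vertex 0.369 -1.927 -0.03
endloop
endfacet
facet normal -0.667 -0.574 0.474
outer loop
vertex -1.118 -1.754 -0.683
vertex -0.392 -2.423 -0.471
vertex -0.586 -1.668 0.17
endloop
endfacet
facet normal -0.919 0.366 -0.146
outer loop
vertex -0.749 -1.093 -1.35
vertex -1.118 -1.754 -0.683
vertex -0.806 -0.846 -0.373
endloop
endfacet
facet normal 0.017 0.650 -0.760
outer loop
vertex 0.206 -1.352 -1.55
vertex -0.749 -1.093 -1.35
vertex 0.012 -0.597 -0.909
endloop
endfacet
facet normal 0.848 -0.115 -0.517
outer loop
vertex 0.426 -2.174 -1.007
vertex 0.206 -1.352 -1.55
vertex 0.738 -1.266 -0.697
endloop
endfacet
facet normal 0.555 -0.005 -0.832
outer loop
vertex -0.335 2.917 1.208
vertex -1.048 3.447 0.729
vertex -0.231 3.68 1.273
endloop
endfacet
facet normal 0.318 -0.123 0.940
outer loop
vertex -0.335 2.917 1.208
vertex -0.231 3.68 1.273
vertex -1.732 3.453 1.751
endloop
endfacet
facet normal 0.555 -0.006 -0.832
outer loop
vertex -0.231 3.68 1.273
vertex -1.048 3.447 0.729
vertex -0.605 4.306 1.019
endloop
endfacet
facet normal 0.203 0.470 0.859
outer loop
vertex -0.231 3.68 1.273
vertex -0.605 4.306 1.019
vertex -1.732 3.453 1.751
endloop
endfacet
facet normal 0.555 -0.006 -0.832
outer loop
vertex -0.605 4.306 1.019
vertex -1.048 3.447 0.729
vertex -1.239 4.429 0.595
endloop
endfacet
facet normal -0.228 0.790 0.570
outer loop
vertex -0.605 4.306 1.019
vertex -1.239 4.429 0.595
vertex -1.732 3.453 1.751
endloop
endfacet
facet normal 0.555 -0.006 -0.832
outer loop
vertex -1.239 4.429 0.595
vertex -1.048 3.447 0.729
vertex -1.762 3.977 0.249
endloop
endfacet
facet normal -0.721 0.650 0.241
outer loop
vertex -1.239 4.429 0.595
vertex -1.762 3.977 0.249
vertex -1.732 3.453 1.751
endloop
endfacet
facet normal 0.555 -0.005 -0.832
outer loop
vertex -1.762 3.977 0.249
vertex -1.048 3.447 0.729
vertex -1.866 3.214 0.184
endloop
endfacet
facet normal -0.989 0.129 0.065
outer loop
vertex -1.762 3.977 0.249
vertex -1.866 3.214 0.184
vertex -1.732 3.453 1.751
endloop
endfacet
facet normal 0.556 -0.005 -0.831
outer loop
vertex -1.866 3.214 0.184
vertex -1.048 3.447 0.729
vertex -1.492 2.587 0.438
endloop
endfacet
facet normal -0.874 -0.463 0.145
outer loop
vertex -1.866 3.214 0.184
vertex -1.492 2.587 0.438
vertex -1.732 3.453 1.751
endloop
endfacet
facet normal 0.555 -0.005 -0.832
outer loop
vertex -1.492 2.587 0.438
vertex -1.048 3.447 0.729
vertex -0.858 2.464 0.862
endloop
endfacet
facet normal -0.443 -0.783 0.436
outer loop
vertex -1.492 2.587 0.438
vertex -0.858 2.464 0.862
vertex -1.732 3.453 1.751
endloop
endfacet
facet normal 0.555 -0.005 -0.832
outer loop
vertex -0.858 2.464 0.862
vertex -1.048 3.447 0.729
vertex -0.335 2.917 1.208
endloop
endfacet
facet normal 0.051 -0.643 0.765
outer loop
vertex -0.858 2.464 0.862
vertex -0.335 2.917 1.208
vertex -1.732 3.453 1.751
endloop
endfacet

endsolid


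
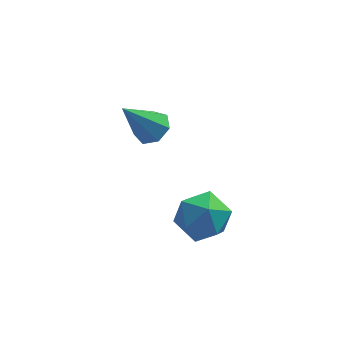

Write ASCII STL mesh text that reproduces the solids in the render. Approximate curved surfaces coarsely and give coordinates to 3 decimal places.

solid 
facet normal 0.522 0.240 -0.818
outer loop
vertex -2.649 0.781 -0.866
vertex -3.108 1.04 -1.083
vertex -2.697 1.261 -0.756
endloop
endfacet
facet normal 0.632 -0.113 0.767
outer loop
vertex -2.649 0.781 -0.866
vertex -2.697 1.261 -0.756
vertex -3.892 0.68 0.143
endloop
endfacet
facet normal 0.522 0.240 -0.818
outer loop
vertex -2.697 1.261 -0.756
vertex -3.108 1.04 -1.083
vertex -3.054 1.574 -0.892
endloop
endfacet
facet normal 0.259 0.618 0.743
outer loop
vertex -2.697 1.261 -0.756
vertex -3.054 1.574 -0.892
vertex -3.892 0.68 0.143
endloop
endfacet
facet normal 0.524 0.239 -0.817
outer loop
vertex -3.054 1.574 -0.892
vertex -3.108 1.04 -1.083
vertex -3.452 1.486 -1.173
endloop
endfacet
facet normal -0.436 0.825 0.359
outer loop
vertex -3.054 1.574 -0.892
vertex -3.452 1.486 -1.173
vertex -3.892 0.68 0.143
endloop
endfacet
facet normal 0.523 0.239 -0.818
outer loop
vertex -3.452 1.486 -1.173
vertex -3.108 1.04 -1.083
vertex -3.591 1.061 -1.386
endloop
endfacet
facet normal -0.931 0.352 -0.095
outer loop
vertex -3.452 1.486 -1.173
vertex -3.591 1.061 -1.386
vertex -3.892 0.68 0.143
endloop
endfacet
facet normal 0.523 0.240 -0.818
outer loop
vertex -3.591 1.061 -1.386
vertex -3.108 1.04 -1.083
vertex -3.366 0.621 -1.371
endloop
endfacet
facet normal -0.851 -0.445 -0.278
outer loop
vertex -3.591 1.061 -1.386
vertex -3.366 0.621 -1.371
vertex -3.892 0.68 0.143
endloop
endfacet
facet normal 0.523 0.240 -0.818
outer loop
vertex -3.366 0.621 -1.371
vertex -3.108 1.04 -1.083
vertex -2.947 0.496 -1.14
endloop
endfacet
facet normal -0.259 -0.964 -0.052
outer loop
vertex -3.366 0.621 -1.371
vertex -2.947 0.496 -1.14
vertex -3.892 0.68 0.143
endloop
endfacet
facet normal 0.522 0.240 -0.818
outer loop
vertex -2.947 0.496 -1.14
vertex -3.108 1.04 -1.083
vertex -2.649 0.781 -0.866
endloop
endfacet
facet normal 0.402 -0.817 0.413
outer loop
vertex -2.947 0.496 -1.14
vertex -2.649 0.781 -0.866
vertex -3.892 0.68 0.143
endloop
endfacet
facet normal -0.644 0.594 -0.482
outer loop
vertex -2.026 -1.718 -2.465
vertex -2.642 -2.023 -2.017
vertex -2.231 -1.364 -1.754
endloop
endfacet
facet normal 0.002 0.895 -0.445
outer loop
vertex -2.026 -1.718 -2.465
vertex -2.231 -1.364 -1.754
vertex -1.441 -1.463 -1.95
endloop
endfacet
facet normal 0.468 0.456 -0.757
outer loop
vertex -2.026 -1.718 -2.465
vertex -1.441 -1.463 -1.95
vertex -1.363 -2.183 -2.335
endloop
endfacet
facet normal 0.110 -0.119 -0.987
outer loop
vertex -2.026 -1.718 -2.465
vertex -1.363 -2.183 -2.335
vertex -2.106 -2.53 -2.376
endloop
endfacet
facet normal -0.577 -0.033 -0.816
outer loop
vertex -2.026 -1.718 -2.465
vertex -2.106 -2.53 -2.376
vertex -2.642 -2.023 -2.017
endloop
endfacet
facet normal 0.180 0.953 0.242
outer loop
vertex -1.441 -1.463 -1.95
vertex -2.231 -1.364 -1.754
vertex -1.694 -1.61 -1.184
endloop
endfacet
facet normal -0.865 0.466 0.185
outer loop
vertex -2.231 -1.364 -1.754
vertex -2.642 -2.023 -2.017
vertex -2.437 -1.957 -1.225
endloop
endfacet
facet normal -0.757 -0.549 -0.355
outer loop
vertex -2.642 -2.023 -2.017
vertex -2.106 -2.53 -2.376
vertex -2.359 -2.677 -1.61
endloop
endfacet
facet normal 0.356 -0.688 -0.632
outer loop
vertex -2.106 -2.53 -2.376
vertex -1.363 -2.183 -2.335
vertex -1.569 -2.776 -1.806
endloop
endfacet
facet normal 0.934 0.241 -0.262
outer loop
vertex -1.363 -2.183 -2.335
vertex -1.441 -1.463 -1.95
vertex -1.158 -2.117 -1.543
endloop
endfacet
facet normal -0.110 0.119 0.987
outer loop
vertex -1.774 -2.422 -1.095
vertex -1.694 -1.61 -1.184
vertex -2.437 -1.957 -1.225
endloop
endfacet
facet normal -0.468 -0.456 0.757
outer loop
vertex -1.774 -2.422 -1.095
vertex -2.437 -1.957 -1.225
vertex -2.359 -2.677 -1.61
endloop
endfacet
facet normal -0.002 -0.895 0.445
outer loop
vertex -1.774 -2.422 -1.095
vertex -2.359 -2.677 -1.61
vertex -1.569 -2.776 -1.806
endloop
endfacet
facet normal 0.644 -0.594 0.482
outer loop
vertex -1.774 -2.422 -1.095
vertex -1.569 -2.776 -1.806
vertex -1.158 -2.117 -1.543
endloop
endfacet
facet normal 0.577 0.033 0.816
outer loop
vertex -1.774 -2.422 -1.095
vertex -1.158 -2.117 -1.543
vertex -1.694 -1.61 -1.184
endloop
endfacet
facet normal -0.356 0.688 0.632
outer loop
vertex -2.437 -1.957 -1.225
vertex -1.694 -1.61 -1.184
vertex -2.231 -1.364 -1.754
endloop
endfacet
facet normal -0.934 -0.241 0.262
outer loop
vertex -2.359 -2.677 -1.61
vertex -2.437 -1.957 -1.225
vertex -2.642 -2.023 -2.017
endloop
endfacet
facet normal -0.180 -0.953 -0.242
outer loop
vertex -1.569 -2.776 -1.806
vertex -2.359 -2.677 -1.61
vertex -2.106 -2.53 -2.376
endloop
endfacet
facet normal 0.865 -0.466 -0.185
outer loop
vertex -1.158 -2.117 -1.543
vertex -1.569 -2.776 -1.806
vertex -1.363 -2.183 -2.335
endloop
endfacet
facet normal 0.757 0.549 0.355
outer loop
vertex -1.694 -1.61 -1.184
vertex -1.158 -2.117 -1.543
vertex -1.441 -1.463 -1.95
endloop
endfacet

endsolid


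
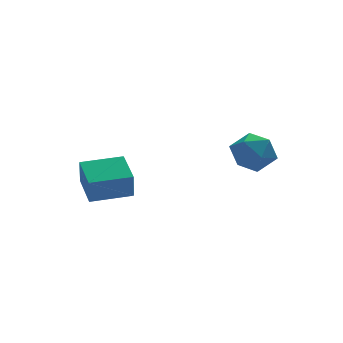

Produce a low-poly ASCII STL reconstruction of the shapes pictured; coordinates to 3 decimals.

solid 
facet normal 0.353 0.868 0.350
outer loop
vertex 3.251 -2.164 0.511
vertex 3.282 -2.616 1.599
vertex 4.22 -2.713 0.894
endloop
endfacet
facet normal 0.560 0.762 -0.325
outer loop
vertex 3.251 -2.164 0.511
vertex 4.22 -2.713 0.894
vertex 3.834 -2.897 -0.203
endloop
endfacet
facet normal -0.026 0.687 -0.726
outer loop
vertex 3.251 -2.164 0.511
vertex 3.834 -2.897 -0.203
vertex 2.656 -2.913 -0.176
endloop
endfacet
facet normal -0.595 0.746 -0.299
outer loop
vertex 3.251 -2.164 0.511
vertex 2.656 -2.913 -0.176
vertex 2.315 -2.739 0.937
endloop
endfacet
facet normal -0.360 0.858 0.367
outer loop
vertex 3.251 -2.164 0.511
vertex 2.315 -2.739 0.937
vertex 3.282 -2.616 1.599
endloop
endfacet
facet normal 0.925 0.150 -0.350
outer loop
vertex 3.834 -2.897 -0.203
vertex 4.22 -2.713 0.894
vertex 4.225 -3.801 0.443
endloop
endfacet
facet normal 0.590 0.320 0.741
outer loop
vertex 4.22 -2.713 0.894
vertex 3.282 -2.616 1.599
vertex 3.884 -3.627 1.556
endloop
endfacet
facet normal -0.564 0.304 0.767
outer loop
vertex 3.282 -2.616 1.599
vertex 2.315 -2.739 0.937
vertex 2.706 -3.643 1.583
endloop
endfacet
facet normal -0.943 0.123 -0.308
outer loop
vertex 2.315 -2.739 0.937
vertex 2.656 -2.913 -0.176
vertex 2.32 -3.827 0.486
endloop
endfacet
facet normal -0.023 0.029 -0.999
outer loop
vertex 2.656 -2.913 -0.176
vertex 3.834 -2.897 -0.203
vertex 3.258 -3.924 -0.219
endloop
endfacet
facet normal 0.595 -0.746 0.299
outer loop
vertex 3.289 -4.376 0.869
vertex 4.225 -3.801 0.443
vertex 3.884 -3.627 1.556
endloop
endfacet
facet normal 0.026 -0.687 0.726
outer loop
vertex 3.289 -4.376 0.869
vertex 3.884 -3.627 1.556
vertex 2.706 -3.643 1.583
endloop
endfacet
facet normal -0.560 -0.762 0.325
outer loop
vertex 3.289 -4.376 0.869
vertex 2.706 -3.643 1.583
vertex 2.32 -3.827 0.486
endloop
endfacet
facet normal -0.353 -0.868 -0.350
outer loop
vertex 3.289 -4.376 0.869
vertex 2.32 -3.827 0.486
vertex 3.258 -3.924 -0.219
endloop
endfacet
facet normal 0.360 -0.858 -0.367
outer loop
vertex 3.289 -4.376 0.869
vertex 3.258 -3.924 -0.219
vertex 4.225 -3.801 0.443
endloop
endfacet
facet normal 0.943 -0.123 0.308
outer loop
vertex 3.884 -3.627 1.556
vertex 4.225 -3.801 0.443
vertex 4.22 -2.713 0.894
endloop
endfacet
facet normal 0.023 -0.029 0.999
outer loop
vertex 2.706 -3.643 1.583
vertex 3.884 -3.627 1.556
vertex 3.282 -2.616 1.599
endloop
endfacet
facet normal -0.925 -0.150 0.350
outer loop
vertex 2.32 -3.827 0.486
vertex 2.706 -3.643 1.583
vertex 2.315 -2.739 0.937
endloop
endfacet
facet normal -0.590 -0.320 -0.741
outer loop
vertex 3.258 -3.924 -0.219
vertex 2.32 -3.827 0.486
vertex 2.656 -2.913 -0.176
endloop
endfacet
facet normal 0.564 -0.304 -0.767
outer loop
vertex 4.225 -3.801 0.443
vertex 3.258 -3.924 -0.219
vertex 3.834 -2.897 -0.203
endloop
endfacet
facet normal -0.998 0.004 -0.064
outer loop
vertex -3.277 1.001 -2.461
vertex -3.301 2.879 -1.975
vertex -3.185 1.37 -3.881
endloop
endfacet
facet normal 0.012 -0.968 -0.251
outer loop
vertex -1.059 1.361 -3.745
vertex -3.277 1.001 -2.461
vertex -3.185 1.37 -3.881
endloop
endfacet
facet normal -0.998 0.004 -0.064
outer loop
vertex -3.185 1.37 -3.881
vertex -3.301 2.879 -1.975
vertex -3.208 3.248 -3.395
endloop
endfacet
facet normal 0.063 0.251 -0.966
outer loop
vertex -3.208 3.248 -3.395
vertex -1.059 1.361 -3.745
vertex -3.185 1.37 -3.881
endloop
endfacet
facet normal -0.063 -0.251 0.966
outer loop
vertex -3.277 1.001 -2.461
vertex -1.175 2.87 -1.839
vertex -3.301 2.879 -1.975
endloop
endfacet
facet normal 0.012 -0.968 -0.251
outer loop
vertex -1.152 0.992 -2.325
vertex -3.277 1.001 -2.461
vertex -1.059 1.361 -3.745
endloop
endfacet
facet normal -0.063 -0.251 0.966
outer loop
vertex -1.152 0.992 -2.325
vertex -1.175 2.87 -1.839
vertex -3.277 1.001 -2.461
endloop
endfacet
facet normal -0.012 0.968 0.251
outer loop
vertex -3.301 2.879 -1.975
vertex -1.175 2.87 -1.839
vertex -3.208 3.248 -3.395
endloop
endfacet
facet normal 0.063 0.251 -0.966
outer loop
vertex -1.083 3.239 -3.259
vertex -1.059 1.361 -3.745
vertex -3.208 3.248 -3.395
endloop
endfacet
facet normal -0.012 0.968 0.251
outer loop
vertex -3.208 3.248 -3.395
vertex -1.175 2.87 -1.839
vertex -1.083 3.239 -3.259
endloop
endfacet
facet normal 0.998 -0.004 0.064
outer loop
vertex -1.083 3.239 -3.259
vertex -1.152 0.992 -2.325
vertex -1.059 1.361 -3.745
endloop
endfacet
facet normal 0.998 -0.004 0.064
outer loop
vertex -1.175 2.87 -1.839
vertex -1.152 0.992 -2.325
vertex -1.083 3.239 -3.259
endloop
endfacet

endsolid


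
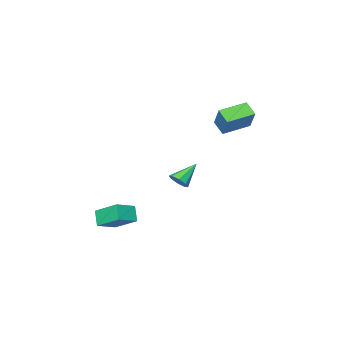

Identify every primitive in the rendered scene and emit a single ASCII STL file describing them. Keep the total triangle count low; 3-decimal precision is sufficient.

solid 
facet normal -0.957 0.214 0.198
outer loop
vertex -4.239 0.545 4.938
vertex -4.191 1.316 4.335
vertex -4.707 -0.399 3.695
endloop
endfacet
facet normal -0.049 -0.787 0.616
outer loop
vertex -3.109 -0.756 3.365
vertex -4.239 0.545 4.938
vertex -4.707 -0.399 3.695
endloop
endfacet
facet normal -0.957 0.214 0.198
outer loop
vertex -4.707 -0.399 3.695
vertex -4.191 1.316 4.335
vertex -4.659 0.372 3.092
endloop
endfacet
facet normal -0.287 -0.579 -0.763
outer loop
vertex -4.659 0.372 3.092
vertex -3.109 -0.756 3.365
vertex -4.707 -0.399 3.695
endloop
endfacet
facet normal 0.287 0.579 0.763
outer loop
vertex -4.239 0.545 4.938
vertex -2.593 0.959 4.005
vertex -4.191 1.316 4.335
endloop
endfacet
facet normal -0.049 -0.787 0.616
outer loop
vertex -2.641 0.188 4.608
vertex -4.239 0.545 4.938
vertex -3.109 -0.756 3.365
endloop
endfacet
facet normal 0.287 0.579 0.763
outer loop
vertex -2.641 0.188 4.608
vertex -2.593 0.959 4.005
vertex -4.239 0.545 4.938
endloop
endfacet
facet normal 0.049 0.787 -0.616
outer loop
vertex -4.191 1.316 4.335
vertex -2.593 0.959 4.005
vertex -4.659 0.372 3.092
endloop
endfacet
facet normal -0.287 -0.579 -0.763
outer loop
vertex -3.061 0.015 2.762
vertex -3.109 -0.756 3.365
vertex -4.659 0.372 3.092
endloop
endfacet
facet normal 0.049 0.787 -0.616
outer loop
vertex -4.659 0.372 3.092
vertex -2.593 0.959 4.005
vertex -3.061 0.015 2.762
endloop
endfacet
facet normal 0.957 -0.214 -0.198
outer loop
vertex -3.061 0.015 2.762
vertex -2.641 0.188 4.608
vertex -3.109 -0.756 3.365
endloop
endfacet
facet normal 0.957 -0.214 -0.198
outer loop
vertex -2.593 0.959 4.005
vertex -2.641 0.188 4.608
vertex -3.061 0.015 2.762
endloop
endfacet
facet normal 0.775 0.003 -0.631
outer loop
vertex -0.619 -0.609 -0.18
vertex -0.918 -1.038 -0.549
vertex -0.899 -0.399 -0.523
endloop
endfacet
facet normal -0.020 0.845 0.534
outer loop
vertex -0.619 -0.609 -0.18
vertex -0.899 -0.399 -0.523
vertex -2.142 -1.042 0.449
endloop
endfacet
facet normal 0.775 0.003 -0.631
outer loop
vertex -0.899 -0.399 -0.523
vertex -0.918 -1.038 -0.549
vertex -1.19 -0.563 -0.881
endloop
endfacet
facet normal -0.472 0.881 -0.020
outer loop
vertex -0.899 -0.399 -0.523
vertex -1.19 -0.563 -0.881
vertex -2.142 -1.042 0.449
endloop
endfacet
facet normal 0.775 0.003 -0.631
outer loop
vertex -1.19 -0.563 -0.881
vertex -0.918 -1.038 -0.549
vertex -1.322 -1.006 -1.045
endloop
endfacet
facet normal -0.807 0.401 -0.433
outer loop
vertex -1.19 -0.563 -0.881
vertex -1.322 -1.006 -1.045
vertex -2.142 -1.042 0.449
endloop
endfacet
facet normal 0.775 0.003 -0.631
outer loop
vertex -1.322 -1.006 -1.045
vertex -0.918 -1.038 -0.549
vertex -1.217 -1.467 -0.918
endloop
endfacet
facet normal -0.828 -0.316 -0.462
outer loop
vertex -1.322 -1.006 -1.045
vertex -1.217 -1.467 -0.918
vertex -2.142 -1.042 0.449
endloop
endfacet
facet normal 0.775 0.003 -0.631
outer loop
vertex -1.217 -1.467 -0.918
vertex -0.918 -1.038 -0.549
vertex -0.937 -1.677 -0.575
endloop
endfacet
facet normal -0.524 -0.847 -0.091
outer loop
vertex -1.217 -1.467 -0.918
vertex -0.937 -1.677 -0.575
vertex -2.142 -1.042 0.449
endloop
endfacet
facet normal 0.775 0.003 -0.631
outer loop
vertex -0.937 -1.677 -0.575
vertex -0.918 -1.038 -0.549
vertex -0.646 -1.513 -0.217
endloop
endfacet
facet normal -0.072 -0.883 0.463
outer loop
vertex -0.937 -1.677 -0.575
vertex -0.646 -1.513 -0.217
vertex -2.142 -1.042 0.449
endloop
endfacet
facet normal 0.775 0.002 -0.632
outer loop
vertex -0.646 -1.513 -0.217
vertex -0.918 -1.038 -0.549
vertex -0.514 -1.07 -0.054
endloop
endfacet
facet normal 0.264 -0.401 0.877
outer loop
vertex -0.646 -1.513 -0.217
vertex -0.514 -1.07 -0.054
vertex -2.142 -1.042 0.449
endloop
endfacet
facet normal 0.775 0.004 -0.632
outer loop
vertex -0.514 -1.07 -0.054
vertex -0.918 -1.038 -0.549
vertex -0.619 -0.609 -0.18
endloop
endfacet
facet normal 0.285 0.313 0.906
outer loop
vertex -0.514 -1.07 -0.054
vertex -0.619 -0.609 -0.18
vertex -2.142 -1.042 0.449
endloop
endfacet
facet normal -0.934 -0.029 -0.356
outer loop
vertex 1.092 -2.211 -2.245
vertex 1.388 -1.632 -3.07
vertex 1.468 -3.645 -3.116
endloop
endfacet
facet normal -0.282 -0.551 0.785
outer loop
vertex 2.692 -3.608 -2.65
vertex 1.092 -2.211 -2.245
vertex 1.468 -3.645 -3.116
endloop
endfacet
facet normal -0.934 -0.029 -0.356
outer loop
vertex 1.468 -3.645 -3.116
vertex 1.388 -1.632 -3.07
vertex 1.765 -3.067 -3.941
endloop
endfacet
facet normal 0.218 -0.834 -0.506
outer loop
vertex 1.765 -3.067 -3.941
vertex 2.692 -3.608 -2.65
vertex 1.468 -3.645 -3.116
endloop
endfacet
facet normal -0.218 0.834 0.507
outer loop
vertex 1.092 -2.211 -2.245
vertex 2.612 -1.595 -2.604
vertex 1.388 -1.632 -3.07
endloop
endfacet
facet normal -0.282 -0.551 0.785
outer loop
vertex 2.315 -2.173 -1.779
vertex 1.092 -2.211 -2.245
vertex 2.692 -3.608 -2.65
endloop
endfacet
facet normal -0.219 0.834 0.506
outer loop
vertex 2.315 -2.173 -1.779
vertex 2.612 -1.595 -2.604
vertex 1.092 -2.211 -2.245
endloop
endfacet
facet normal 0.282 0.551 -0.785
outer loop
vertex 1.388 -1.632 -3.07
vertex 2.612 -1.595 -2.604
vertex 1.765 -3.067 -3.941
endloop
endfacet
facet normal 0.219 -0.834 -0.507
outer loop
vertex 2.988 -3.029 -3.475
vertex 2.692 -3.608 -2.65
vertex 1.765 -3.067 -3.941
endloop
endfacet
facet normal 0.282 0.551 -0.785
outer loop
vertex 1.765 -3.067 -3.941
vertex 2.612 -1.595 -2.604
vertex 2.988 -3.029 -3.475
endloop
endfacet
facet normal 0.934 0.029 0.356
outer loop
vertex 2.988 -3.029 -3.475
vertex 2.315 -2.173 -1.779
vertex 2.692 -3.608 -2.65
endloop
endfacet
facet normal 0.934 0.029 0.356
outer loop
vertex 2.612 -1.595 -2.604
vertex 2.315 -2.173 -1.779
vertex 2.988 -3.029 -3.475
endloop
endfacet

endsolid


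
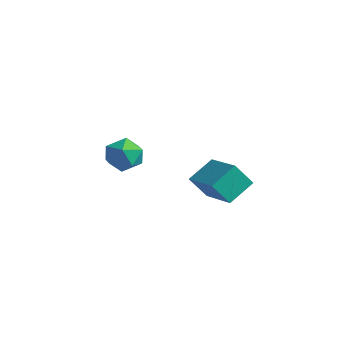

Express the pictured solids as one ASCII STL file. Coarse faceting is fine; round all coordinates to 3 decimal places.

solid 
facet normal -0.934 0.220 -0.282
outer loop
vertex 1.208 1.937 -0.975
vertex 1.658 2.529 -2.004
vertex 1.141 0.721 -1.704
endloop
endfacet
facet normal -0.354 -0.466 0.811
outer loop
vertex 2.962 0.291 -1.156
vertex 1.208 1.937 -0.975
vertex 1.141 0.721 -1.704
endloop
endfacet
facet normal -0.934 0.221 -0.280
outer loop
vertex 1.141 0.721 -1.704
vertex 1.658 2.529 -2.004
vertex 1.59 1.313 -2.734
endloop
endfacet
facet normal -0.048 -0.857 -0.513
outer loop
vertex 1.59 1.313 -2.734
vertex 2.962 0.291 -1.156
vertex 1.141 0.721 -1.704
endloop
endfacet
facet normal 0.048 0.857 0.514
outer loop
vertex 1.208 1.937 -0.975
vertex 3.479 2.099 -1.456
vertex 1.658 2.529 -2.004
endloop
endfacet
facet normal -0.354 -0.467 0.810
outer loop
vertex 3.03 1.507 -0.426
vertex 1.208 1.937 -0.975
vertex 2.962 0.291 -1.156
endloop
endfacet
facet normal 0.048 0.857 0.513
outer loop
vertex 3.03 1.507 -0.426
vertex 3.479 2.099 -1.456
vertex 1.208 1.937 -0.975
endloop
endfacet
facet normal 0.354 0.467 -0.810
outer loop
vertex 1.658 2.529 -2.004
vertex 3.479 2.099 -1.456
vertex 1.59 1.313 -2.734
endloop
endfacet
facet normal -0.047 -0.857 -0.514
outer loop
vertex 3.412 0.883 -2.185
vertex 2.962 0.291 -1.156
vertex 1.59 1.313 -2.734
endloop
endfacet
facet normal 0.354 0.466 -0.811
outer loop
vertex 1.59 1.313 -2.734
vertex 3.479 2.099 -1.456
vertex 3.412 0.883 -2.185
endloop
endfacet
facet normal 0.934 -0.221 0.281
outer loop
vertex 3.412 0.883 -2.185
vertex 3.03 1.507 -0.426
vertex 2.962 0.291 -1.156
endloop
endfacet
facet normal 0.934 -0.220 0.281
outer loop
vertex 3.479 2.099 -1.456
vertex 3.03 1.507 -0.426
vertex 3.412 0.883 -2.185
endloop
endfacet
facet normal -0.909 0.145 -0.390
outer loop
vertex -3.051 0.913 -2.358
vertex -3.294 0.005 -2.129
vertex -3.45 0.721 -1.498
endloop
endfacet
facet normal -0.643 0.755 -0.130
outer loop
vertex -3.051 0.913 -2.358
vertex -3.45 0.721 -1.498
vertex -2.71 1.341 -1.56
endloop
endfacet
facet normal -0.026 0.886 -0.464
outer loop
vertex -3.051 0.913 -2.358
vertex -2.71 1.341 -1.56
vertex -2.097 1.008 -2.23
endloop
endfacet
facet normal 0.089 0.357 -0.930
outer loop
vertex -3.051 0.913 -2.358
vertex -2.097 1.008 -2.23
vertex -2.458 0.182 -2.582
endloop
endfacet
facet normal -0.457 -0.100 -0.884
outer loop
vertex -3.051 0.913 -2.358
vertex -2.458 0.182 -2.582
vertex -3.294 0.005 -2.129
endloop
endfacet
facet normal -0.503 0.656 0.562
outer loop
vertex -2.71 1.341 -1.56
vertex -3.45 0.721 -1.498
vertex -2.742 0.698 -0.838
endloop
endfacet
facet normal -0.933 -0.329 0.143
outer loop
vertex -3.45 0.721 -1.498
vertex -3.294 0.005 -2.129
vertex -3.103 -0.128 -1.19
endloop
endfacet
facet normal -0.202 -0.727 -0.656
outer loop
vertex -3.294 0.005 -2.129
vertex -2.458 0.182 -2.582
vertex -2.49 -0.461 -1.86
endloop
endfacet
facet normal 0.682 0.014 -0.731
outer loop
vertex -2.458 0.182 -2.582
vertex -2.097 1.008 -2.23
vertex -1.75 0.159 -1.922
endloop
endfacet
facet normal 0.496 0.868 0.022
outer loop
vertex -2.097 1.008 -2.23
vertex -2.71 1.341 -1.56
vertex -1.906 0.875 -1.291
endloop
endfacet
facet normal -0.089 -0.357 0.930
outer loop
vertex -2.149 -0.033 -1.062
vertex -2.742 0.698 -0.838
vertex -3.103 -0.128 -1.19
endloop
endfacet
facet normal 0.026 -0.886 0.464
outer loop
vertex -2.149 -0.033 -1.062
vertex -3.103 -0.128 -1.19
vertex -2.49 -0.461 -1.86
endloop
endfacet
facet normal 0.643 -0.755 0.130
outer loop
vertex -2.149 -0.033 -1.062
vertex -2.49 -0.461 -1.86
vertex -1.75 0.159 -1.922
endloop
endfacet
facet normal 0.909 -0.145 0.390
outer loop
vertex -2.149 -0.033 -1.062
vertex -1.75 0.159 -1.922
vertex -1.906 0.875 -1.291
endloop
endfacet
facet normal 0.457 0.100 0.884
outer loop
vertex -2.149 -0.033 -1.062
vertex -1.906 0.875 -1.291
vertex -2.742 0.698 -0.838
endloop
endfacet
facet normal -0.682 -0.014 0.731
outer loop
vertex -3.103 -0.128 -1.19
vertex -2.742 0.698 -0.838
vertex -3.45 0.721 -1.498
endloop
endfacet
facet normal -0.496 -0.868 -0.022
outer loop
vertex -2.49 -0.461 -1.86
vertex -3.103 -0.128 -1.19
vertex -3.294 0.005 -2.129
endloop
endfacet
facet normal 0.503 -0.656 -0.562
outer loop
vertex -1.75 0.159 -1.922
vertex -2.49 -0.461 -1.86
vertex -2.458 0.182 -2.582
endloop
endfacet
facet normal 0.933 0.329 -0.143
outer loop
vertex -1.906 0.875 -1.291
vertex -1.75 0.159 -1.922
vertex -2.097 1.008 -2.23
endloop
endfacet
facet normal 0.202 0.727 0.656
outer loop
vertex -2.742 0.698 -0.838
vertex -1.906 0.875 -1.291
vertex -2.71 1.341 -1.56
endloop
endfacet

endsolid


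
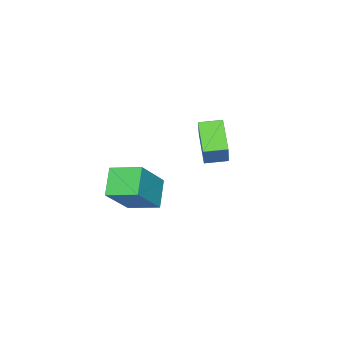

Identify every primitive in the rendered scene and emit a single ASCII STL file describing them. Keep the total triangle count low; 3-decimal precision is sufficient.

solid 
facet normal -0.638 -0.291 0.713
outer loop
vertex 0.99 -2.159 -0.351
vertex 0.693 -0.81 -0.066
vertex -0.625 -2.206 -1.814
endloop
endfacet
facet normal 0.211 -0.957 -0.202
outer loop
vertex 0.287 -1.79 -2.834
vertex 0.99 -2.159 -0.351
vertex -0.625 -2.206 -1.814
endloop
endfacet
facet normal -0.638 -0.291 0.713
outer loop
vertex -0.625 -2.206 -1.814
vertex 0.693 -0.81 -0.066
vertex -0.922 -0.857 -1.53
endloop
endfacet
facet normal -0.741 -0.022 -0.671
outer loop
vertex -0.922 -0.857 -1.53
vertex 0.287 -1.79 -2.834
vertex -0.625 -2.206 -1.814
endloop
endfacet
facet normal 0.741 0.021 0.671
outer loop
vertex 0.99 -2.159 -0.351
vertex 1.605 -0.394 -1.086
vertex 0.693 -0.81 -0.066
endloop
endfacet
facet normal 0.211 -0.956 -0.202
outer loop
vertex 1.902 -1.743 -1.37
vertex 0.99 -2.159 -0.351
vertex 0.287 -1.79 -2.834
endloop
endfacet
facet normal 0.741 0.022 0.672
outer loop
vertex 1.902 -1.743 -1.37
vertex 1.605 -0.394 -1.086
vertex 0.99 -2.159 -0.351
endloop
endfacet
facet normal -0.211 0.957 0.202
outer loop
vertex 0.693 -0.81 -0.066
vertex 1.605 -0.394 -1.086
vertex -0.922 -0.857 -1.53
endloop
endfacet
facet normal -0.741 -0.021 -0.672
outer loop
vertex -0.01 -0.441 -2.549
vertex 0.287 -1.79 -2.834
vertex -0.922 -0.857 -1.53
endloop
endfacet
facet normal -0.211 0.956 0.202
outer loop
vertex -0.922 -0.857 -1.53
vertex 1.605 -0.394 -1.086
vertex -0.01 -0.441 -2.549
endloop
endfacet
facet normal 0.638 0.291 -0.713
outer loop
vertex -0.01 -0.441 -2.549
vertex 1.902 -1.743 -1.37
vertex 0.287 -1.79 -2.834
endloop
endfacet
facet normal 0.638 0.291 -0.713
outer loop
vertex 1.605 -0.394 -1.086
vertex 1.902 -1.743 -1.37
vertex -0.01 -0.441 -2.549
endloop
endfacet
facet normal -0.594 0.798 0.106
outer loop
vertex 0.956 3.035 3.639
vertex 1.784 3.786 2.624
vertex 0.038 2.503 2.495
endloop
endfacet
facet normal -0.549 -0.498 0.672
outer loop
vertex 0.596 1.754 2.396
vertex 0.956 3.035 3.639
vertex 0.038 2.503 2.495
endloop
endfacet
facet normal -0.594 0.797 0.106
outer loop
vertex 0.038 2.503 2.495
vertex 1.784 3.786 2.624
vertex 0.866 3.255 1.481
endloop
endfacet
facet normal -0.588 -0.341 -0.733
outer loop
vertex 0.866 3.255 1.481
vertex 0.596 1.754 2.396
vertex 0.038 2.503 2.495
endloop
endfacet
facet normal 0.588 0.342 0.733
outer loop
vertex 0.956 3.035 3.639
vertex 2.342 3.037 2.525
vertex 1.784 3.786 2.624
endloop
endfacet
facet normal -0.549 -0.498 0.672
outer loop
vertex 1.514 2.285 3.539
vertex 0.956 3.035 3.639
vertex 0.596 1.754 2.396
endloop
endfacet
facet normal 0.589 0.340 0.733
outer loop
vertex 1.514 2.285 3.539
vertex 2.342 3.037 2.525
vertex 0.956 3.035 3.639
endloop
endfacet
facet normal 0.549 0.498 -0.672
outer loop
vertex 1.784 3.786 2.624
vertex 2.342 3.037 2.525
vertex 0.866 3.255 1.481
endloop
endfacet
facet normal -0.589 -0.341 -0.733
outer loop
vertex 1.424 2.505 1.381
vertex 0.596 1.754 2.396
vertex 0.866 3.255 1.481
endloop
endfacet
facet normal 0.549 0.498 -0.672
outer loop
vertex 0.866 3.255 1.481
vertex 2.342 3.037 2.525
vertex 1.424 2.505 1.381
endloop
endfacet
facet normal 0.594 -0.798 -0.106
outer loop
vertex 1.424 2.505 1.381
vertex 1.514 2.285 3.539
vertex 0.596 1.754 2.396
endloop
endfacet
facet normal 0.594 -0.797 -0.106
outer loop
vertex 2.342 3.037 2.525
vertex 1.514 2.285 3.539
vertex 1.424 2.505 1.381
endloop
endfacet

endsolid


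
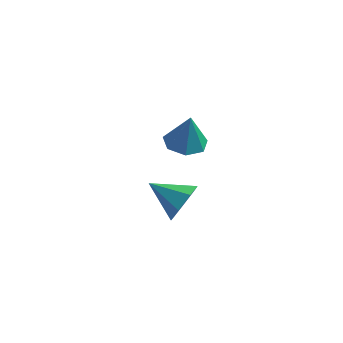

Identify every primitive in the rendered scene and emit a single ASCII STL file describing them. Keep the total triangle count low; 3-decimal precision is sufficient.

solid 
facet normal 0.891 -0.258 -0.374
outer loop
vertex 3.014 3.712 -2.541
vertex 2.529 3.131 -3.297
vertex 2.814 4.162 -3.328
endloop
endfacet
facet normal -0.056 0.861 0.506
outer loop
vertex 3.014 3.712 -2.541
vertex 2.814 4.162 -3.328
vertex 0.871 3.609 -2.603
endloop
endfacet
facet normal 0.891 -0.258 -0.374
outer loop
vertex 2.814 4.162 -3.328
vertex 2.529 3.131 -3.297
vertex 2.399 3.835 -4.092
endloop
endfacet
facet normal -0.339 0.917 -0.209
outer loop
vertex 2.814 4.162 -3.328
vertex 2.399 3.835 -4.092
vertex 0.871 3.609 -2.603
endloop
endfacet
facet normal 0.891 -0.257 -0.373
outer loop
vertex 2.399 3.835 -4.092
vertex 2.529 3.131 -3.297
vertex 2.083 2.978 -4.257
endloop
endfacet
facet normal -0.676 0.372 -0.637
outer loop
vertex 2.399 3.835 -4.092
vertex 2.083 2.978 -4.257
vertex 0.871 3.609 -2.603
endloop
endfacet
facet normal 0.891 -0.257 -0.373
outer loop
vertex 2.083 2.978 -4.257
vertex 2.529 3.131 -3.297
vertex 2.102 2.236 -3.7
endloop
endfacet
facet normal -0.812 -0.363 -0.456
outer loop
vertex 2.083 2.978 -4.257
vertex 2.102 2.236 -3.7
vertex 0.871 3.609 -2.603
endloop
endfacet
facet normal 0.891 -0.257 -0.373
outer loop
vertex 2.102 2.236 -3.7
vertex 2.529 3.131 -3.297
vertex 2.443 2.168 -2.839
endloop
endfacet
facet normal -0.646 -0.737 0.198
outer loop
vertex 2.102 2.236 -3.7
vertex 2.443 2.168 -2.839
vertex 0.871 3.609 -2.603
endloop
endfacet
facet normal 0.891 -0.257 -0.374
outer loop
vertex 2.443 2.168 -2.839
vertex 2.529 3.131 -3.297
vertex 2.849 2.825 -2.323
endloop
endfacet
facet normal -0.302 -0.466 0.831
outer loop
vertex 2.443 2.168 -2.839
vertex 2.849 2.825 -2.323
vertex 0.871 3.609 -2.603
endloop
endfacet
facet normal 0.891 -0.258 -0.374
outer loop
vertex 2.849 2.825 -2.323
vertex 2.529 3.131 -3.297
vertex 3.014 3.712 -2.541
endloop
endfacet
facet normal -0.040 0.245 0.969
outer loop
vertex 2.849 2.825 -2.323
vertex 3.014 3.712 -2.541
vertex 0.871 3.609 -2.603
endloop
endfacet
facet normal -0.132 -0.046 -0.990
outer loop
vertex 3.451 2.5 1.21
vertex 2.591 2.962 1.303
vertex 3.481 3.349 1.167
endloop
endfacet
facet normal 0.936 -0.015 0.353
outer loop
vertex 3.451 2.5 1.21
vertex 3.481 3.349 1.167
vertex 2.809 3.038 2.937
endloop
endfacet
facet normal -0.131 -0.046 -0.990
outer loop
vertex 3.481 3.349 1.167
vertex 2.591 2.962 1.303
vertex 2.842 3.906 1.226
endloop
endfacet
facet normal 0.632 0.686 0.360
outer loop
vertex 3.481 3.349 1.167
vertex 2.842 3.906 1.226
vertex 2.809 3.038 2.937
endloop
endfacet
facet normal -0.131 -0.046 -0.990
outer loop
vertex 2.842 3.906 1.226
vertex 2.591 2.962 1.303
vertex 2.014 3.753 1.343
endloop
endfacet
facet normal -0.101 0.888 0.449
outer loop
vertex 2.842 3.906 1.226
vertex 2.014 3.753 1.343
vertex 2.809 3.038 2.937
endloop
endfacet
facet normal -0.132 -0.046 -0.990
outer loop
vertex 2.014 3.753 1.343
vertex 2.591 2.962 1.303
vertex 1.62 3.004 1.43
endloop
endfacet
facet normal -0.711 0.438 0.551
outer loop
vertex 2.014 3.753 1.343
vertex 1.62 3.004 1.43
vertex 2.809 3.038 2.937
endloop
endfacet
facet normal -0.132 -0.047 -0.990
outer loop
vertex 1.62 3.004 1.43
vertex 2.591 2.962 1.303
vertex 1.958 2.223 1.422
endloop
endfacet
facet normal -0.739 -0.326 0.590
outer loop
vertex 1.62 3.004 1.43
vertex 1.958 2.223 1.422
vertex 2.809 3.038 2.937
endloop
endfacet
facet normal -0.132 -0.047 -0.990
outer loop
vertex 1.958 2.223 1.422
vertex 2.591 2.962 1.303
vertex 2.773 1.999 1.324
endloop
endfacet
facet normal -0.163 -0.828 0.537
outer loop
vertex 1.958 2.223 1.422
vertex 2.773 1.999 1.324
vertex 2.809 3.038 2.937
endloop
endfacet
facet normal -0.132 -0.047 -0.990
outer loop
vertex 2.773 1.999 1.324
vertex 2.591 2.962 1.303
vertex 3.451 2.5 1.21
endloop
endfacet
facet normal 0.582 -0.689 0.431
outer loop
vertex 2.773 1.999 1.324
vertex 3.451 2.5 1.21
vertex 2.809 3.038 2.937
endloop
endfacet

endsolid
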